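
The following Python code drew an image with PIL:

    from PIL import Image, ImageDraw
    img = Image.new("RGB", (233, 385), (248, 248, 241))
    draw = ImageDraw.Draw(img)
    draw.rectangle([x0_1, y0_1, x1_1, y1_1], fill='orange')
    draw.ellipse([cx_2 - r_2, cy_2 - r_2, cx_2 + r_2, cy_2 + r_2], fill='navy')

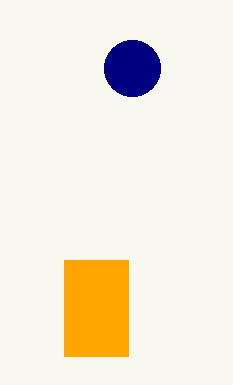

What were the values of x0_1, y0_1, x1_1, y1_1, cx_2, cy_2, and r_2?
x0_1 = 64
y0_1 = 260
x1_1 = 128
y1_1 = 356
cx_2 = 132
cy_2 = 68
r_2 = 28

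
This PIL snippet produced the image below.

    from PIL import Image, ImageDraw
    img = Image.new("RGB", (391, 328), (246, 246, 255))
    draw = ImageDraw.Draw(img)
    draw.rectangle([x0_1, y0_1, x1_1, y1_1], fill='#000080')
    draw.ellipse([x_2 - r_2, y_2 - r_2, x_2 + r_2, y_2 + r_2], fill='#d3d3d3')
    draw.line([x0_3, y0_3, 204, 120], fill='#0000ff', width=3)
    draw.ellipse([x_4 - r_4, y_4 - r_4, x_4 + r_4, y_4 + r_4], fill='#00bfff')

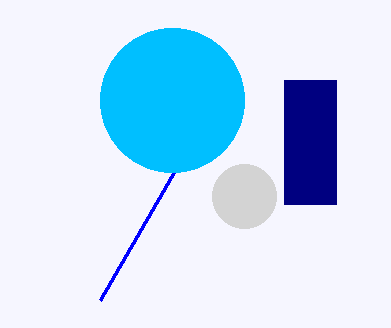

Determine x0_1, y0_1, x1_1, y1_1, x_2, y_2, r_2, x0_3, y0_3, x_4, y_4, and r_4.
x0_1 = 284; y0_1 = 80; x1_1 = 336; y1_1 = 204; x_2 = 244; y_2 = 196; r_2 = 32; x0_3 = 100; y0_3 = 300; x_4 = 172; y_4 = 100; r_4 = 72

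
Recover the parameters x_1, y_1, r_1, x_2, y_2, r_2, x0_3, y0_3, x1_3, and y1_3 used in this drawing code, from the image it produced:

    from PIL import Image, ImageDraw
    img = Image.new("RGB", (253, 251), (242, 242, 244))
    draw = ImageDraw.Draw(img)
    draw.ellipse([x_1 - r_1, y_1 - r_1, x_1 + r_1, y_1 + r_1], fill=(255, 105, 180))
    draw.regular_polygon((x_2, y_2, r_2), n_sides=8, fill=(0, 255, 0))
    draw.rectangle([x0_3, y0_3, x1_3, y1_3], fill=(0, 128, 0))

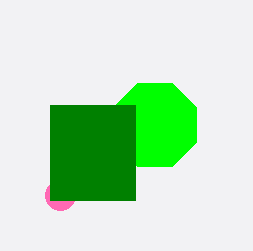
x_1 = 60
y_1 = 195
r_1 = 15
x_2 = 155
y_2 = 125
r_2 = 45
x0_3 = 50
y0_3 = 105
x1_3 = 135
y1_3 = 200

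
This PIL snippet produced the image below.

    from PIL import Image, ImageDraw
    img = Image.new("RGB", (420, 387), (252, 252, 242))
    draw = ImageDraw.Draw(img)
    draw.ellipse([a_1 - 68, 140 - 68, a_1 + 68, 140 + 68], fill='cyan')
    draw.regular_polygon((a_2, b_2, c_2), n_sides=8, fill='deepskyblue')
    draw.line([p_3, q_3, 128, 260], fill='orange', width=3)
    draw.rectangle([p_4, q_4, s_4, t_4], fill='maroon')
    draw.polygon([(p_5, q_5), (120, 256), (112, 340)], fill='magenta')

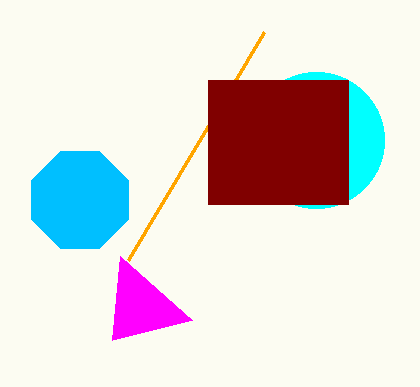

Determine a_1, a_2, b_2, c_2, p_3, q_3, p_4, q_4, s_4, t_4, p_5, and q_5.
a_1 = 316; a_2 = 80; b_2 = 200; c_2 = 52; p_3 = 264; q_3 = 32; p_4 = 208; q_4 = 80; s_4 = 348; t_4 = 204; p_5 = 192; q_5 = 320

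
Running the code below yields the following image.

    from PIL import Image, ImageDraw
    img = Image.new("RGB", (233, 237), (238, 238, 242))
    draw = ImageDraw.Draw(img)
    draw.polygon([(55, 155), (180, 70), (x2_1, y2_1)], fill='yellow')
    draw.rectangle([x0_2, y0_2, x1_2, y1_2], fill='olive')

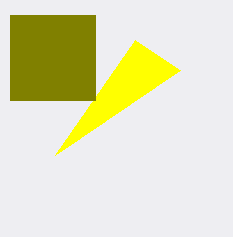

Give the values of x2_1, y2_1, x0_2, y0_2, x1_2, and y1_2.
x2_1 = 135; y2_1 = 40; x0_2 = 10; y0_2 = 15; x1_2 = 95; y1_2 = 100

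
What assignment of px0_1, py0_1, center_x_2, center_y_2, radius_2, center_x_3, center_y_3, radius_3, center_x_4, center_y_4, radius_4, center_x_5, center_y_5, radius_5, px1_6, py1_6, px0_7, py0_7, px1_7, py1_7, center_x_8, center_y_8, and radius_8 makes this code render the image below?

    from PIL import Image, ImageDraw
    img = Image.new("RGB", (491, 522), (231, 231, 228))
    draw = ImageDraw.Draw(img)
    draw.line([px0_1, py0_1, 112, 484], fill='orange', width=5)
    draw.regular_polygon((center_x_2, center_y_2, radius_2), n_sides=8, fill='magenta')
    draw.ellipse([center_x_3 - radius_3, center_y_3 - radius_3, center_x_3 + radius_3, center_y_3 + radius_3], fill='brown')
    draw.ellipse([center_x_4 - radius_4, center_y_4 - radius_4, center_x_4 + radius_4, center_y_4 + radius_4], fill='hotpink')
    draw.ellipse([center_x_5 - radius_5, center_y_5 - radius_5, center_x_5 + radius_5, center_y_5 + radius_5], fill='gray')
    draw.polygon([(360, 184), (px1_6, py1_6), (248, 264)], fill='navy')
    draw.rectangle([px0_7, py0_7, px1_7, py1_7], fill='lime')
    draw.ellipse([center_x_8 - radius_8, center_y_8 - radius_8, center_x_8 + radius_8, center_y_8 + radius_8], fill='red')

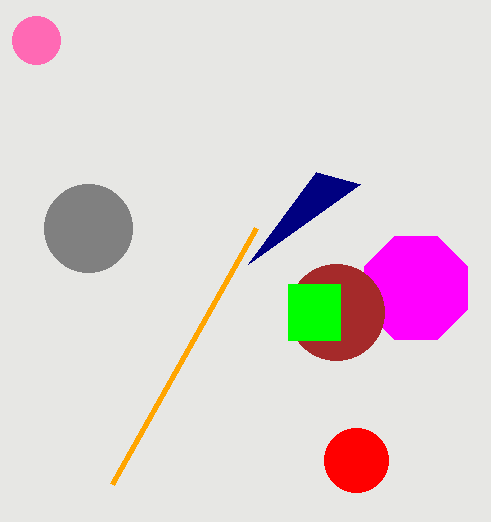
px0_1 = 256; py0_1 = 228; center_x_2 = 416; center_y_2 = 288; radius_2 = 56; center_x_3 = 336; center_y_3 = 312; radius_3 = 48; center_x_4 = 36; center_y_4 = 40; radius_4 = 24; center_x_5 = 88; center_y_5 = 228; radius_5 = 44; px1_6 = 316; py1_6 = 172; px0_7 = 288; py0_7 = 284; px1_7 = 340; py1_7 = 340; center_x_8 = 356; center_y_8 = 460; radius_8 = 32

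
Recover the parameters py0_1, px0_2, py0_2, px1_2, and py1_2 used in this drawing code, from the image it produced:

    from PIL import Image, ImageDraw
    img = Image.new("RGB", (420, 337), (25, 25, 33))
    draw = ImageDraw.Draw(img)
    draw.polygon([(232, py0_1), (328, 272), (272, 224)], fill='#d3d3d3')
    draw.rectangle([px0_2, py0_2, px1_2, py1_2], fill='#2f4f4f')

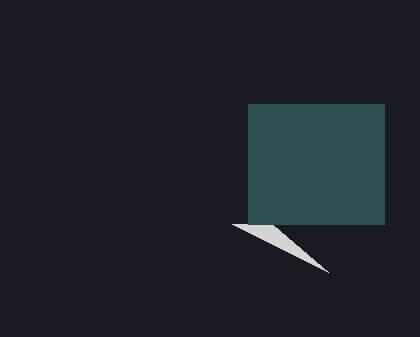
py0_1 = 224; px0_2 = 248; py0_2 = 104; px1_2 = 384; py1_2 = 224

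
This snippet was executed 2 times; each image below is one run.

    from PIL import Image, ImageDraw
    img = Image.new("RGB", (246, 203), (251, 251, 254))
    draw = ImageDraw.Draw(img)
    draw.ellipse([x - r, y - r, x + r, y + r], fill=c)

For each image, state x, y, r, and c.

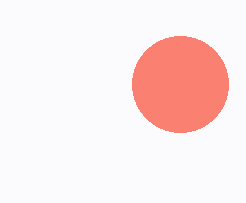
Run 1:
x = 180
y = 84
r = 48
c = 'salmon'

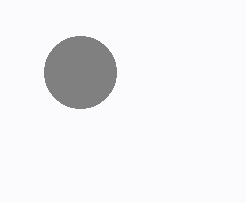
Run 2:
x = 80, y = 72, r = 36, c = 'gray'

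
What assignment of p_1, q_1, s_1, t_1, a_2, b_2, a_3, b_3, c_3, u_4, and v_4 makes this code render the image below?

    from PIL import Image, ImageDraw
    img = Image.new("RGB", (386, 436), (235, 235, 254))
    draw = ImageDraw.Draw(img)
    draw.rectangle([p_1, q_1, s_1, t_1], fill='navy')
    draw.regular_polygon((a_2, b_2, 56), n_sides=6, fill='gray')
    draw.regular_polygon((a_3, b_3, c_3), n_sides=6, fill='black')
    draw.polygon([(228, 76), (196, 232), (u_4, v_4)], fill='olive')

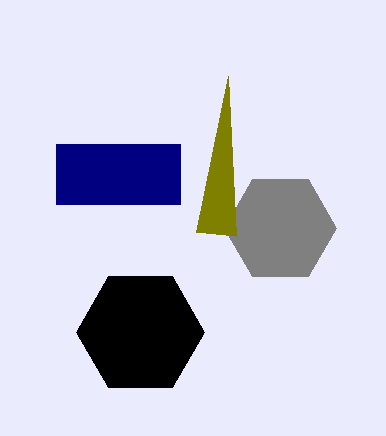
p_1 = 56
q_1 = 144
s_1 = 180
t_1 = 204
a_2 = 280
b_2 = 228
a_3 = 140
b_3 = 332
c_3 = 64
u_4 = 236
v_4 = 236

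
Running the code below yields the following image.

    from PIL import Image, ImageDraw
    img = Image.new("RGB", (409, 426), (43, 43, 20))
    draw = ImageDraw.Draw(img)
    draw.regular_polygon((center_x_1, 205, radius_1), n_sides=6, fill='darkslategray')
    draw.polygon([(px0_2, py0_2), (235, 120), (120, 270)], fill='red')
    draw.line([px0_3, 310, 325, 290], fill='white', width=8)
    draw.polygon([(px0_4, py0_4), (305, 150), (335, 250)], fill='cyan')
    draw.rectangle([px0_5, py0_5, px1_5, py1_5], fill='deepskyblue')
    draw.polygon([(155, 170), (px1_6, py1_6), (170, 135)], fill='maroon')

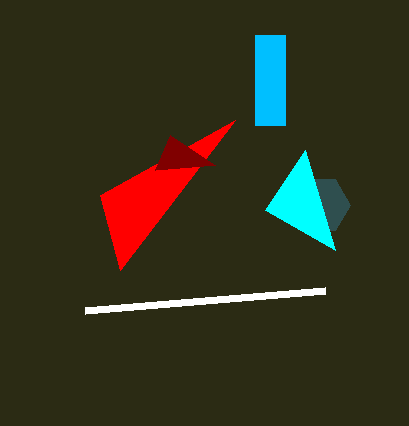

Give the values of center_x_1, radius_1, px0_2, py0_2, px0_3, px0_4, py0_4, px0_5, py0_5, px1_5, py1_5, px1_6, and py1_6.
center_x_1 = 320
radius_1 = 30
px0_2 = 100
py0_2 = 195
px0_3 = 85
px0_4 = 265
py0_4 = 210
px0_5 = 255
py0_5 = 35
px1_5 = 285
py1_5 = 125
px1_6 = 215
py1_6 = 165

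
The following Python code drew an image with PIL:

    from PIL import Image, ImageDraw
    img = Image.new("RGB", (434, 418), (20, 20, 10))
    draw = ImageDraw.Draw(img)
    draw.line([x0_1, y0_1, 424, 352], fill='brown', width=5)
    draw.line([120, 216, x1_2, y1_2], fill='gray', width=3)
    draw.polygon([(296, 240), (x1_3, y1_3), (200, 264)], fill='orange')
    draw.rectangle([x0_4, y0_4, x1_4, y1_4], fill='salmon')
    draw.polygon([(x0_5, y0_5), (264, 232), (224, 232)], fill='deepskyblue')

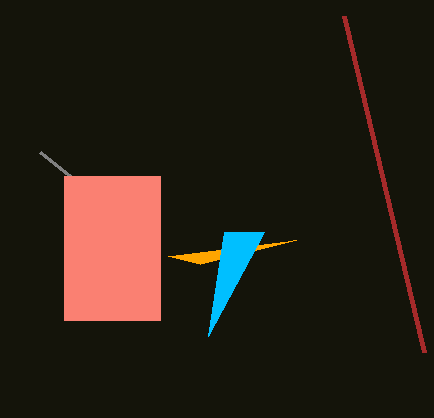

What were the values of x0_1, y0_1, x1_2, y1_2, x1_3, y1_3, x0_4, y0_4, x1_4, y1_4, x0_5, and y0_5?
x0_1 = 344, y0_1 = 16, x1_2 = 40, y1_2 = 152, x1_3 = 168, y1_3 = 256, x0_4 = 64, y0_4 = 176, x1_4 = 160, y1_4 = 320, x0_5 = 208, y0_5 = 336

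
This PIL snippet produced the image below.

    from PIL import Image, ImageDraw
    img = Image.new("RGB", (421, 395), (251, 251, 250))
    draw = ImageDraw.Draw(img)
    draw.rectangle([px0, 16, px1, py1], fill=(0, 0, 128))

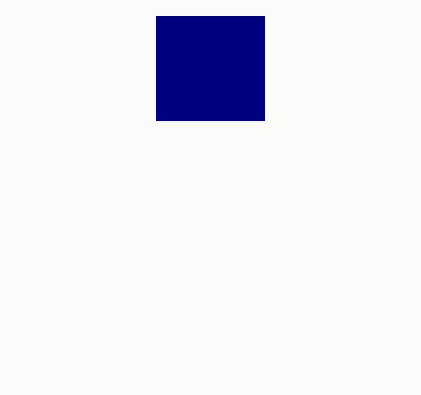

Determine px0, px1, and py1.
px0 = 156
px1 = 264
py1 = 120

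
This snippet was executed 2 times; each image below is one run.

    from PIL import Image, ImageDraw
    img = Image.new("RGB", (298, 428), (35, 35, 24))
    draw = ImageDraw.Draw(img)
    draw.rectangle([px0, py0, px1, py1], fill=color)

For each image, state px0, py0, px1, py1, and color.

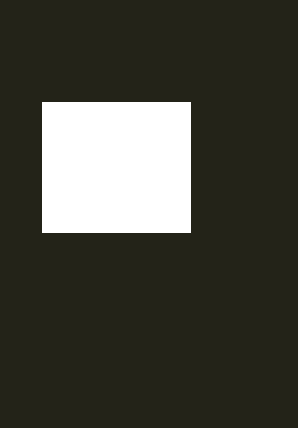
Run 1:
px0 = 42
py0 = 102
px1 = 190
py1 = 232
color = 'white'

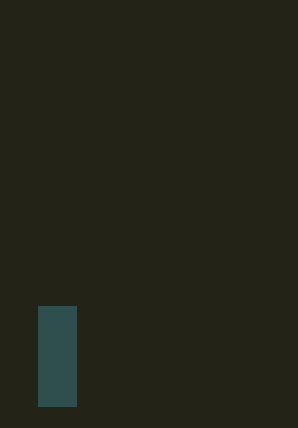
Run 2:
px0 = 38; py0 = 306; px1 = 76; py1 = 406; color = 'darkslategray'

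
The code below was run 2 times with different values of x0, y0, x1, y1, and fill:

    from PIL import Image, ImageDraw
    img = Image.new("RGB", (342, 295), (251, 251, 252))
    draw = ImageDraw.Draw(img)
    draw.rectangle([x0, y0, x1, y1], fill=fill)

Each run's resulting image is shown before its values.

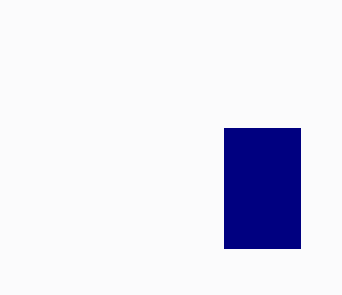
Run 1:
x0 = 224, y0 = 128, x1 = 300, y1 = 248, fill = 'navy'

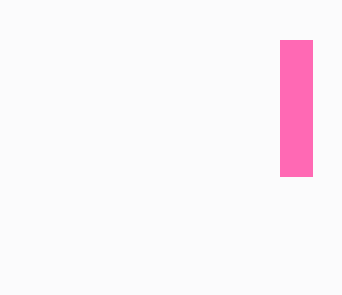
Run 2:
x0 = 280
y0 = 40
x1 = 312
y1 = 176
fill = 'hotpink'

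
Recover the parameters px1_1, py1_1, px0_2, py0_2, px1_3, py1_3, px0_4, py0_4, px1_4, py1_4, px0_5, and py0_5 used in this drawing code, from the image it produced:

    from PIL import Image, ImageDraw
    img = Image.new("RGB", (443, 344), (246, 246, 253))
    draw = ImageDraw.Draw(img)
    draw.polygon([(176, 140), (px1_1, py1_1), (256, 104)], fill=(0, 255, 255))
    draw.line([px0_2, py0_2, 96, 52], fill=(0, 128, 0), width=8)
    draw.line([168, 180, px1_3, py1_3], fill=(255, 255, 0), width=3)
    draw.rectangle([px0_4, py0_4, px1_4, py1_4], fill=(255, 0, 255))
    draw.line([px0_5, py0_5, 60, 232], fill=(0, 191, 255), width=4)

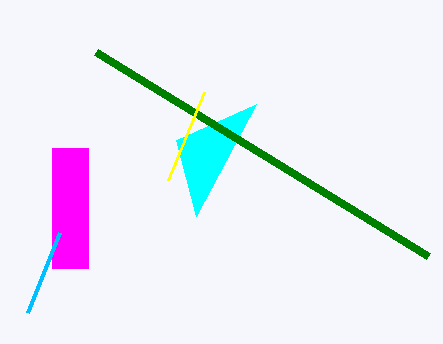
px1_1 = 196, py1_1 = 216, px0_2 = 428, py0_2 = 256, px1_3 = 204, py1_3 = 92, px0_4 = 52, py0_4 = 148, px1_4 = 88, py1_4 = 268, px0_5 = 28, py0_5 = 312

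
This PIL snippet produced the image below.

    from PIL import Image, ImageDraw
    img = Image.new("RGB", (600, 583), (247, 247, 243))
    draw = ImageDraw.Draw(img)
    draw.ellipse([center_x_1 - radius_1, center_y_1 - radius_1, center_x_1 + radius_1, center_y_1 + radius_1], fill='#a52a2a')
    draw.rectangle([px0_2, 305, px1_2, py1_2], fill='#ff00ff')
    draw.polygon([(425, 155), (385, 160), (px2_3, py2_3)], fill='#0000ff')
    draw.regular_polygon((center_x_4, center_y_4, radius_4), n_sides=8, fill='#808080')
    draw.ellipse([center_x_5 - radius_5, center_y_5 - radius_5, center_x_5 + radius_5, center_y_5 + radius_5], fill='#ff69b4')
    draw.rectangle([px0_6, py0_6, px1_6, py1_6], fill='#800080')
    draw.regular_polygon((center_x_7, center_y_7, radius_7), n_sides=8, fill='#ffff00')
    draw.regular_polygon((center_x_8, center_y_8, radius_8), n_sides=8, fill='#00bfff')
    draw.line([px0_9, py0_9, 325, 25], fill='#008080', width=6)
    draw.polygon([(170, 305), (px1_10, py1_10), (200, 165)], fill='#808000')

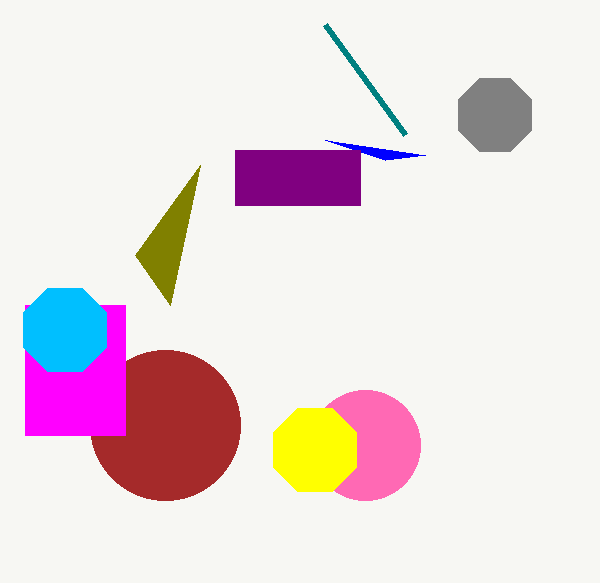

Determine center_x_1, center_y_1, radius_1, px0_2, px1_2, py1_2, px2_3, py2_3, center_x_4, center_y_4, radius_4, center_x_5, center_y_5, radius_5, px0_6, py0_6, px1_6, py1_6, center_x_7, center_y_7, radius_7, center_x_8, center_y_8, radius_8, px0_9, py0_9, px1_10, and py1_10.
center_x_1 = 165; center_y_1 = 425; radius_1 = 75; px0_2 = 25; px1_2 = 125; py1_2 = 435; px2_3 = 325; py2_3 = 140; center_x_4 = 495; center_y_4 = 115; radius_4 = 40; center_x_5 = 365; center_y_5 = 445; radius_5 = 55; px0_6 = 235; py0_6 = 150; px1_6 = 360; py1_6 = 205; center_x_7 = 315; center_y_7 = 450; radius_7 = 45; center_x_8 = 65; center_y_8 = 330; radius_8 = 45; px0_9 = 405; py0_9 = 135; px1_10 = 135; py1_10 = 255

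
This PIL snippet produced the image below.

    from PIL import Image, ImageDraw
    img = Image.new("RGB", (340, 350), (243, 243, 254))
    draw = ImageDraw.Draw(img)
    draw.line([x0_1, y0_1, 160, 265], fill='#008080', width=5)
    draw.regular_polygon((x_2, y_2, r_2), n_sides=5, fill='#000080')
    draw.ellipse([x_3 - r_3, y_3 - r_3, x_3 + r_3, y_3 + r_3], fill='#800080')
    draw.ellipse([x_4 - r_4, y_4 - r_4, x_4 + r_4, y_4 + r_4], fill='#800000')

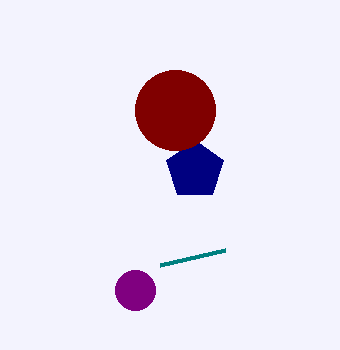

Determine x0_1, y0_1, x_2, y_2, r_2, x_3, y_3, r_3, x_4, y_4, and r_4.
x0_1 = 225
y0_1 = 250
x_2 = 195
y_2 = 170
r_2 = 30
x_3 = 135
y_3 = 290
r_3 = 20
x_4 = 175
y_4 = 110
r_4 = 40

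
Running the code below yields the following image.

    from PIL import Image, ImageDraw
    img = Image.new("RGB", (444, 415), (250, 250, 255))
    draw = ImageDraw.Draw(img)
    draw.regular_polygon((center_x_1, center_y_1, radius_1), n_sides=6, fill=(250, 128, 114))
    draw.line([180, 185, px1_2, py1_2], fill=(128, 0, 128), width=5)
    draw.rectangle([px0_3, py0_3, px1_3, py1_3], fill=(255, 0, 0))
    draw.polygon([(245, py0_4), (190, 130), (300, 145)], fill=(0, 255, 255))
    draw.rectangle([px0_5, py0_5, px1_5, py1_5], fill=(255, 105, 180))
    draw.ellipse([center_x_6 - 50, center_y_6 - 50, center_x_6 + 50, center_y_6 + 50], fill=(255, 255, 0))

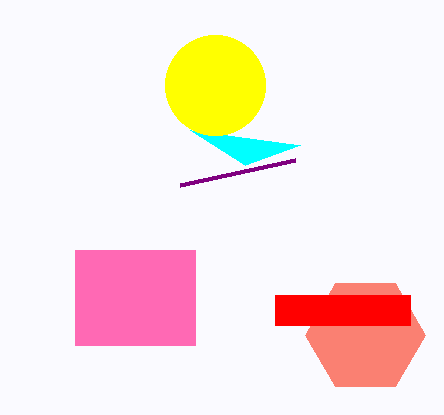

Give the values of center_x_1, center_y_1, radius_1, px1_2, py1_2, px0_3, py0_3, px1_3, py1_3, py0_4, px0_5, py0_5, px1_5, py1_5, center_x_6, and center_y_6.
center_x_1 = 365
center_y_1 = 335
radius_1 = 60
px1_2 = 295
py1_2 = 160
px0_3 = 275
py0_3 = 295
px1_3 = 410
py1_3 = 325
py0_4 = 165
px0_5 = 75
py0_5 = 250
px1_5 = 195
py1_5 = 345
center_x_6 = 215
center_y_6 = 85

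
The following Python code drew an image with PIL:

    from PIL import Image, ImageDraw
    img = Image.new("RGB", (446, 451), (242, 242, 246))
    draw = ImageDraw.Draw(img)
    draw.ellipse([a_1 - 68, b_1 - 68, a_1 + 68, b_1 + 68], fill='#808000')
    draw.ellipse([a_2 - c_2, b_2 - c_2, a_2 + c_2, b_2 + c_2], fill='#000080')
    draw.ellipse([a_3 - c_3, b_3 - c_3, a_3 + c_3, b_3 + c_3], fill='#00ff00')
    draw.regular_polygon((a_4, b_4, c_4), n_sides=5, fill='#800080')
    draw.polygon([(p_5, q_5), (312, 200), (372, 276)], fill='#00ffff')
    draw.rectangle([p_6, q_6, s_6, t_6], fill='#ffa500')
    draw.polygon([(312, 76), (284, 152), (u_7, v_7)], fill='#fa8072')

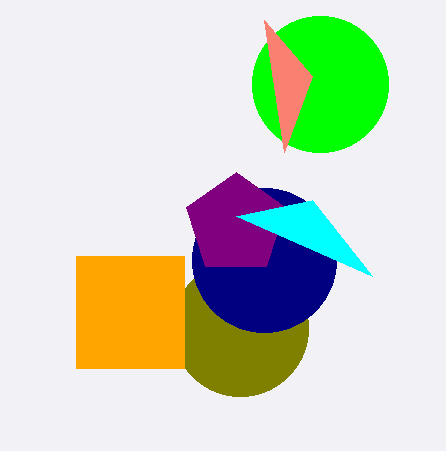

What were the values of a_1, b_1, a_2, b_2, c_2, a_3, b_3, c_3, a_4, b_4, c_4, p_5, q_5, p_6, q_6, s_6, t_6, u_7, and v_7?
a_1 = 240; b_1 = 328; a_2 = 264; b_2 = 260; c_2 = 72; a_3 = 320; b_3 = 84; c_3 = 68; a_4 = 236; b_4 = 224; c_4 = 52; p_5 = 236; q_5 = 216; p_6 = 76; q_6 = 256; s_6 = 184; t_6 = 368; u_7 = 264; v_7 = 20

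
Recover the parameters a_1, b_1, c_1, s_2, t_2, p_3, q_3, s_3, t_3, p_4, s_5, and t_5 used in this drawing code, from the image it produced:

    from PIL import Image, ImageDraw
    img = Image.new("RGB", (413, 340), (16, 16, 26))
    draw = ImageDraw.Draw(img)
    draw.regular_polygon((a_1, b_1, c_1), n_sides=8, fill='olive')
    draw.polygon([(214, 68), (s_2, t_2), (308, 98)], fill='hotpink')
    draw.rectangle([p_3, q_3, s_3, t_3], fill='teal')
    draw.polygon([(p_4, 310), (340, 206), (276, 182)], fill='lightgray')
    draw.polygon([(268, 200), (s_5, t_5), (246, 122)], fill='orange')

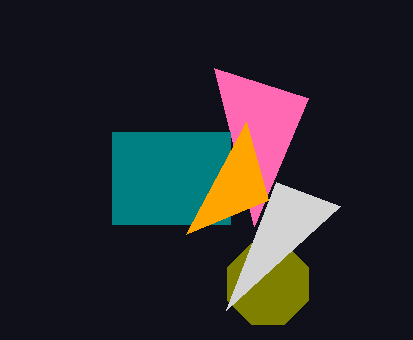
a_1 = 268, b_1 = 284, c_1 = 44, s_2 = 254, t_2 = 226, p_3 = 112, q_3 = 132, s_3 = 230, t_3 = 224, p_4 = 226, s_5 = 186, t_5 = 234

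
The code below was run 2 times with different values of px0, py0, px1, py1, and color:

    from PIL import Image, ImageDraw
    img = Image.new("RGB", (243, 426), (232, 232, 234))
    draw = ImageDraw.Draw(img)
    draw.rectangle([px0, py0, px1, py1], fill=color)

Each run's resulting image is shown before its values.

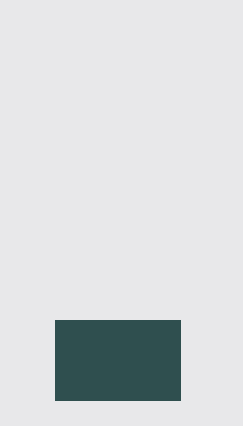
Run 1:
px0 = 55; py0 = 320; px1 = 180; py1 = 400; color = 'darkslategray'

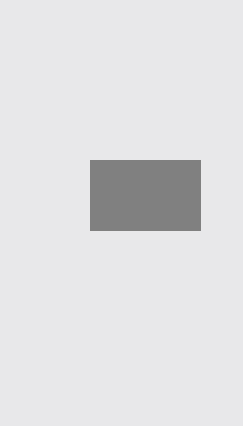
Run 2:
px0 = 90, py0 = 160, px1 = 200, py1 = 230, color = 'gray'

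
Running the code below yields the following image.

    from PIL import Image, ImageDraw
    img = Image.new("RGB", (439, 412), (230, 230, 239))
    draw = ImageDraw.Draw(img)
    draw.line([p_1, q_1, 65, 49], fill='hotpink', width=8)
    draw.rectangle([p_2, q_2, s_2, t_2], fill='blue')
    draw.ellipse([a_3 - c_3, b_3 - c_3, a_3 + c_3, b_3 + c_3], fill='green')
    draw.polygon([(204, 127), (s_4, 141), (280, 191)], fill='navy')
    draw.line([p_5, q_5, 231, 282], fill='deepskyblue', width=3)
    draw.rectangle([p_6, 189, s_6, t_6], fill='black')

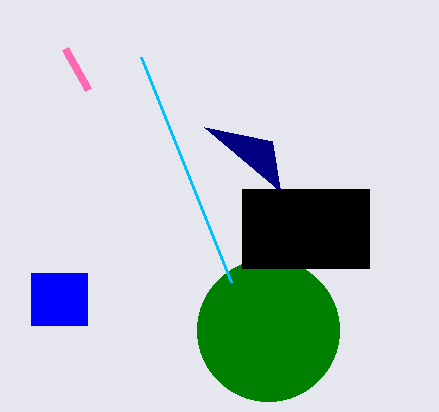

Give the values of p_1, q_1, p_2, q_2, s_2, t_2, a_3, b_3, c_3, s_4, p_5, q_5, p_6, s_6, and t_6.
p_1 = 88, q_1 = 90, p_2 = 31, q_2 = 273, s_2 = 87, t_2 = 325, a_3 = 268, b_3 = 330, c_3 = 71, s_4 = 272, p_5 = 141, q_5 = 57, p_6 = 242, s_6 = 369, t_6 = 268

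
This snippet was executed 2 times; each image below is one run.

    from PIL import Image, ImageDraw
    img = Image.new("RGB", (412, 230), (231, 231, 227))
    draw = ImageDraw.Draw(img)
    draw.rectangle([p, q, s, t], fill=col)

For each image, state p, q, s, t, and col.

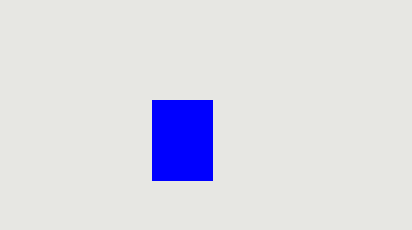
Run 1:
p = 152, q = 100, s = 212, t = 180, col = 'blue'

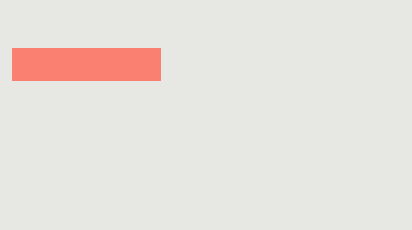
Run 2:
p = 12, q = 48, s = 160, t = 80, col = 'salmon'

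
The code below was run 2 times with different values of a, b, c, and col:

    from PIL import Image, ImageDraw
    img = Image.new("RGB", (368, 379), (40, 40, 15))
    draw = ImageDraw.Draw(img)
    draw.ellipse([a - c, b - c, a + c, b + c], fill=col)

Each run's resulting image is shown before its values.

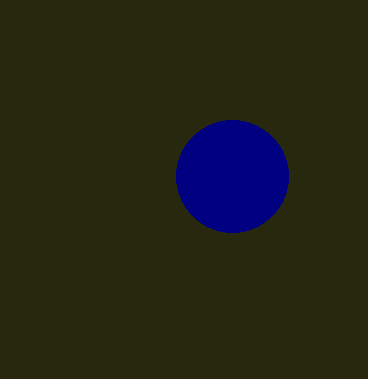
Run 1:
a = 232
b = 176
c = 56
col = 'navy'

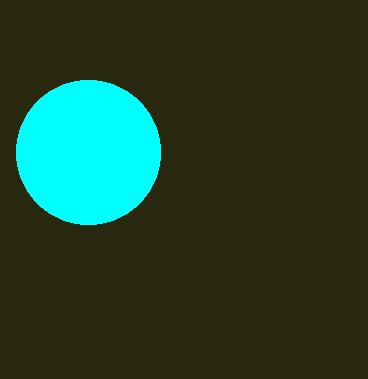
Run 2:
a = 88
b = 152
c = 72
col = 'cyan'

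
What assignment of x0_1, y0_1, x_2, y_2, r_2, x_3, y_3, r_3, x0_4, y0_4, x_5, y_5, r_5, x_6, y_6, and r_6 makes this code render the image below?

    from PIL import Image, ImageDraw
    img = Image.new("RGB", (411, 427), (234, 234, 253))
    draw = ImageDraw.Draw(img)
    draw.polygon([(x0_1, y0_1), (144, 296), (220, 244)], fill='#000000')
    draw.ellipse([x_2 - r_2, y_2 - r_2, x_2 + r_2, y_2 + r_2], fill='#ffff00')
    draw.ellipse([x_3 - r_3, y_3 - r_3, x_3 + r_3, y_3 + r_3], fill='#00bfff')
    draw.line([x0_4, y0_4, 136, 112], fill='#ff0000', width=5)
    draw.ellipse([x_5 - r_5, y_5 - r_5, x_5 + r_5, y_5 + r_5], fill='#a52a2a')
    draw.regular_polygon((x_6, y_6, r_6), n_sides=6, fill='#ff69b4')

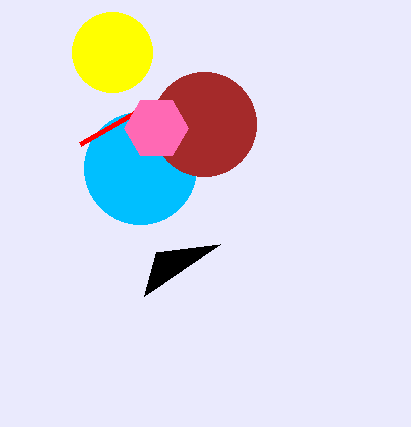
x0_1 = 156, y0_1 = 252, x_2 = 112, y_2 = 52, r_2 = 40, x_3 = 140, y_3 = 168, r_3 = 56, x0_4 = 80, y0_4 = 144, x_5 = 204, y_5 = 124, r_5 = 52, x_6 = 156, y_6 = 128, r_6 = 32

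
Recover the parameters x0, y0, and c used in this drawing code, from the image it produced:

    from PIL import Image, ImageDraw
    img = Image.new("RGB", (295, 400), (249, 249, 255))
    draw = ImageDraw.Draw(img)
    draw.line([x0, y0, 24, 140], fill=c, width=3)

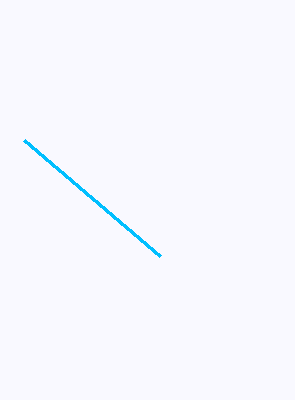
x0 = 160, y0 = 256, c = 'deepskyblue'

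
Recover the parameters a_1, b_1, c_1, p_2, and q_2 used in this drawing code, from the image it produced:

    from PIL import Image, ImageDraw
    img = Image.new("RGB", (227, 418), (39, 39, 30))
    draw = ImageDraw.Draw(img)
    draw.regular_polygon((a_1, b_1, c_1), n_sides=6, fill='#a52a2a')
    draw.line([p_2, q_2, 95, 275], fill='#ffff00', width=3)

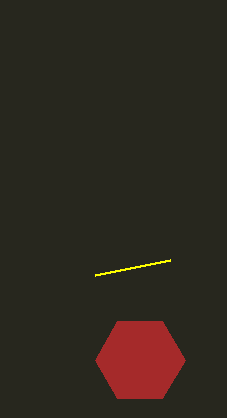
a_1 = 140; b_1 = 360; c_1 = 45; p_2 = 170; q_2 = 260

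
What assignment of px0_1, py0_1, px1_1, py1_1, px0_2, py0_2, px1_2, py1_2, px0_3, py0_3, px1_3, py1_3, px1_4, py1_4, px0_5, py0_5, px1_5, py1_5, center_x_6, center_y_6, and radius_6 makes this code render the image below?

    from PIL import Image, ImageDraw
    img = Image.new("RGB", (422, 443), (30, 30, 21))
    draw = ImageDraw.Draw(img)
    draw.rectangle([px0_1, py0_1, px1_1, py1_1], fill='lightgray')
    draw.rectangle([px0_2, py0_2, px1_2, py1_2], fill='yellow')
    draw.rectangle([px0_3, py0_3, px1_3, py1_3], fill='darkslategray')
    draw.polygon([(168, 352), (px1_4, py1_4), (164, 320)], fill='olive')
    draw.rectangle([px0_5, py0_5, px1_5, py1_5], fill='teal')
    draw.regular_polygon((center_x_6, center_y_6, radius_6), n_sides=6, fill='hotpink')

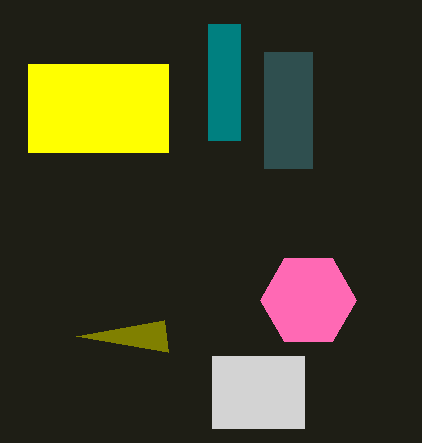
px0_1 = 212, py0_1 = 356, px1_1 = 304, py1_1 = 428, px0_2 = 28, py0_2 = 64, px1_2 = 168, py1_2 = 152, px0_3 = 264, py0_3 = 52, px1_3 = 312, py1_3 = 168, px1_4 = 76, py1_4 = 336, px0_5 = 208, py0_5 = 24, px1_5 = 240, py1_5 = 140, center_x_6 = 308, center_y_6 = 300, radius_6 = 48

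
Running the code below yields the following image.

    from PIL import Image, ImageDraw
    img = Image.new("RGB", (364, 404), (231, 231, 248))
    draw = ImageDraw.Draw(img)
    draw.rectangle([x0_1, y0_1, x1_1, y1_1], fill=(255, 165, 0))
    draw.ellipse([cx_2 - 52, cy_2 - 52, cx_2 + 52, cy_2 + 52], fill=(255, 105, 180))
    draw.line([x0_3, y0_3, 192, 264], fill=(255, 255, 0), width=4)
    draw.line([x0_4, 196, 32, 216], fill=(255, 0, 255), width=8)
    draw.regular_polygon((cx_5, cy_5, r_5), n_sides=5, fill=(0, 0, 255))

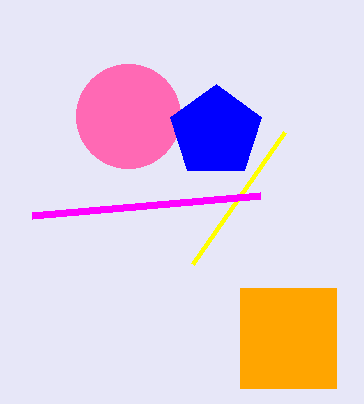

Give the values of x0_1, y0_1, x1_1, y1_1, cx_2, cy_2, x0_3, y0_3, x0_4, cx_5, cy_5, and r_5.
x0_1 = 240; y0_1 = 288; x1_1 = 336; y1_1 = 388; cx_2 = 128; cy_2 = 116; x0_3 = 284; y0_3 = 132; x0_4 = 260; cx_5 = 216; cy_5 = 132; r_5 = 48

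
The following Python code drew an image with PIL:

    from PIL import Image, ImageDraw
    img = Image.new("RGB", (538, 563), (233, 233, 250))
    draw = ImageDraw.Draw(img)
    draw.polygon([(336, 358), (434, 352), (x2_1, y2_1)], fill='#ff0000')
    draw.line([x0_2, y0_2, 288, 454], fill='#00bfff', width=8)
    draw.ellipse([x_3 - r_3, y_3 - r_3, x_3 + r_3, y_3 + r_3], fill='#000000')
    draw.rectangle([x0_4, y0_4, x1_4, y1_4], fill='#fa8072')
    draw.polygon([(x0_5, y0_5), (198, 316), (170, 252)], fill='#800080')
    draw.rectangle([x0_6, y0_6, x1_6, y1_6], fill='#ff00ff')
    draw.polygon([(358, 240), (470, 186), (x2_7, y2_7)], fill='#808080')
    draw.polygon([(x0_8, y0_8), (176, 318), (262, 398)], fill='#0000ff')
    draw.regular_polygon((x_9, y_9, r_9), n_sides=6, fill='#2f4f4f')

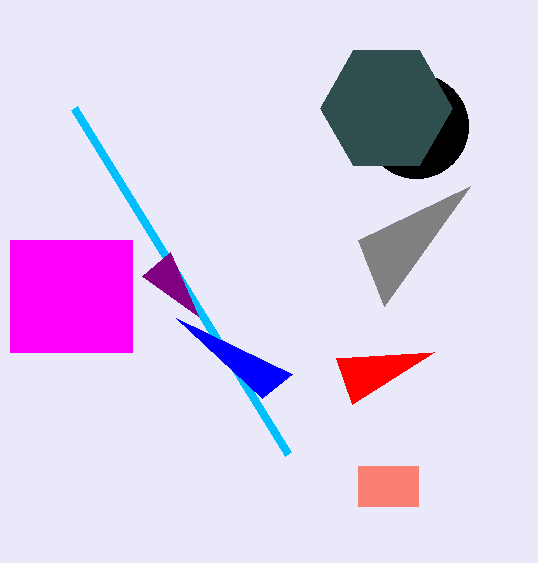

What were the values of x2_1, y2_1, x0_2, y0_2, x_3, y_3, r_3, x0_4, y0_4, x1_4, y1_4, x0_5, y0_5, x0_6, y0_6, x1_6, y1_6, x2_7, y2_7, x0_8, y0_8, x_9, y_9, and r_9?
x2_1 = 352; y2_1 = 404; x0_2 = 74; y0_2 = 108; x_3 = 416; y_3 = 126; r_3 = 52; x0_4 = 358; y0_4 = 466; x1_4 = 418; y1_4 = 506; x0_5 = 142; y0_5 = 276; x0_6 = 10; y0_6 = 240; x1_6 = 132; y1_6 = 352; x2_7 = 384; y2_7 = 306; x0_8 = 292; y0_8 = 374; x_9 = 386; y_9 = 108; r_9 = 66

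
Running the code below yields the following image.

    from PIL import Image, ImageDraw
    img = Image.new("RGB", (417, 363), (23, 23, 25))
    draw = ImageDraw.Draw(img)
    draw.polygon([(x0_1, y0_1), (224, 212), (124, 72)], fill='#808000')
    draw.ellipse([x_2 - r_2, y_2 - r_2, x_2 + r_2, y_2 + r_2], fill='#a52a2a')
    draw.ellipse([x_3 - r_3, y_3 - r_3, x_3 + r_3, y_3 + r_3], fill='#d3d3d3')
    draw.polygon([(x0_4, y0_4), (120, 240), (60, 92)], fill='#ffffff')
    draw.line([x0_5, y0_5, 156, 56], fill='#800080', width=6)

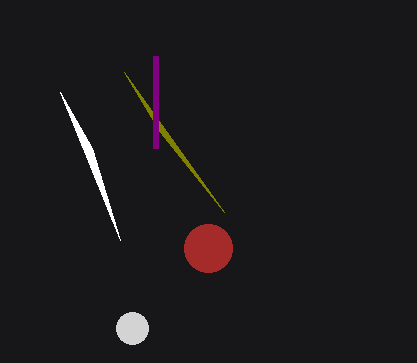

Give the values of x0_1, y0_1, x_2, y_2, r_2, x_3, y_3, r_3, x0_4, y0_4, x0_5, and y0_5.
x0_1 = 160
y0_1 = 132
x_2 = 208
y_2 = 248
r_2 = 24
x_3 = 132
y_3 = 328
r_3 = 16
x0_4 = 92
y0_4 = 148
x0_5 = 156
y0_5 = 148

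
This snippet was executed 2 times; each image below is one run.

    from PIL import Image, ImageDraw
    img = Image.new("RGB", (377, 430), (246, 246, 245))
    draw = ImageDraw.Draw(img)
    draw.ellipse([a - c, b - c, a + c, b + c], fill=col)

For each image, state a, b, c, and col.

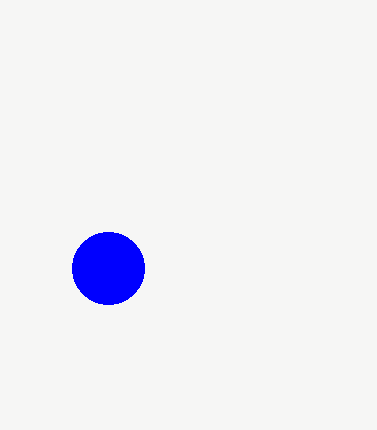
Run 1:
a = 108; b = 268; c = 36; col = 'blue'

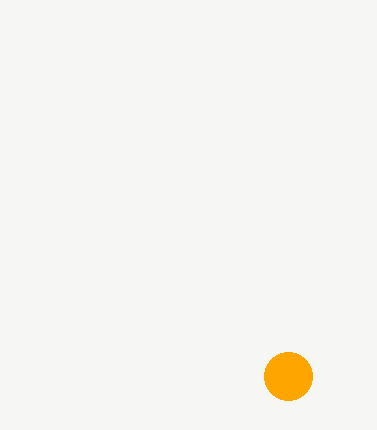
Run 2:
a = 288; b = 376; c = 24; col = 'orange'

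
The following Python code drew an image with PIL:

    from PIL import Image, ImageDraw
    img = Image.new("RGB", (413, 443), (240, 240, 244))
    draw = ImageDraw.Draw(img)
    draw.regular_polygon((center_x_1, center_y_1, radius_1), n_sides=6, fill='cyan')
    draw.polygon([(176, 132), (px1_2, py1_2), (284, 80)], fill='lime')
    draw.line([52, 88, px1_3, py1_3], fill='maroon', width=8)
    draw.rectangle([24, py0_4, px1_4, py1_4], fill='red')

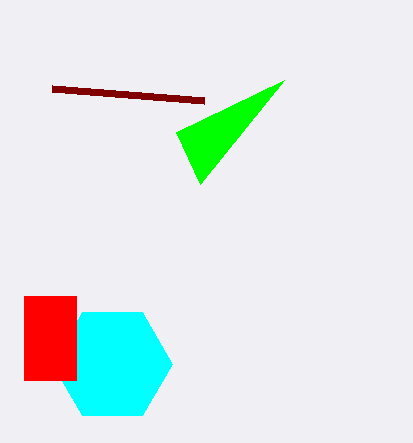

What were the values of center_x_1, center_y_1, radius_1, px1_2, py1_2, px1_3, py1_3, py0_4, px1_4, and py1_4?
center_x_1 = 112, center_y_1 = 364, radius_1 = 60, px1_2 = 200, py1_2 = 184, px1_3 = 204, py1_3 = 100, py0_4 = 296, px1_4 = 76, py1_4 = 380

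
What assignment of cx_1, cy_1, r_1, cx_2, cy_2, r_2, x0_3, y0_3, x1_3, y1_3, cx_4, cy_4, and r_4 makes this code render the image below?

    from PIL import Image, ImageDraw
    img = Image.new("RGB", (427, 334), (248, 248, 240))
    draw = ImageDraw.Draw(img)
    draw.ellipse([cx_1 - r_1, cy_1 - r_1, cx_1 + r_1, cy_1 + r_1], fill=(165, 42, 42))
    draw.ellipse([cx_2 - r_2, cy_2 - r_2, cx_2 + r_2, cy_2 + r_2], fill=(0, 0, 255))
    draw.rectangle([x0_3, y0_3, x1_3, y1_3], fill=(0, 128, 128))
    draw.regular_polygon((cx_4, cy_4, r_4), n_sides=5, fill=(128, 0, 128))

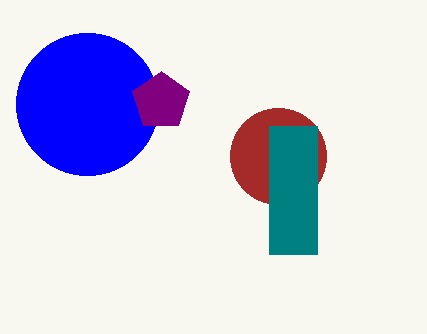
cx_1 = 278, cy_1 = 156, r_1 = 48, cx_2 = 87, cy_2 = 104, r_2 = 71, x0_3 = 269, y0_3 = 126, x1_3 = 317, y1_3 = 254, cx_4 = 161, cy_4 = 101, r_4 = 30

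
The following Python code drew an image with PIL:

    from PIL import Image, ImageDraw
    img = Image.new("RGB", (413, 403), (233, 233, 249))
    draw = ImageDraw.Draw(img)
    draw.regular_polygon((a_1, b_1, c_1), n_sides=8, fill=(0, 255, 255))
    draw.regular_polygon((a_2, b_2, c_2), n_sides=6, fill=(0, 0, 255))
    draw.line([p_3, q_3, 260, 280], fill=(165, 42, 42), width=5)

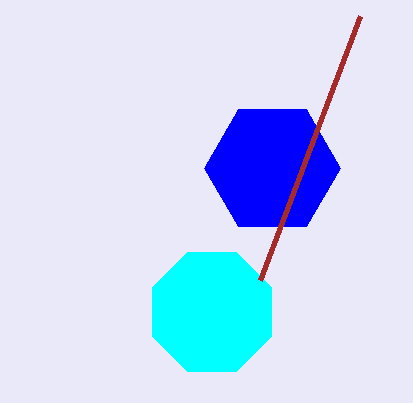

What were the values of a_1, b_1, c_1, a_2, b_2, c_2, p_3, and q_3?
a_1 = 212; b_1 = 312; c_1 = 64; a_2 = 272; b_2 = 168; c_2 = 68; p_3 = 360; q_3 = 16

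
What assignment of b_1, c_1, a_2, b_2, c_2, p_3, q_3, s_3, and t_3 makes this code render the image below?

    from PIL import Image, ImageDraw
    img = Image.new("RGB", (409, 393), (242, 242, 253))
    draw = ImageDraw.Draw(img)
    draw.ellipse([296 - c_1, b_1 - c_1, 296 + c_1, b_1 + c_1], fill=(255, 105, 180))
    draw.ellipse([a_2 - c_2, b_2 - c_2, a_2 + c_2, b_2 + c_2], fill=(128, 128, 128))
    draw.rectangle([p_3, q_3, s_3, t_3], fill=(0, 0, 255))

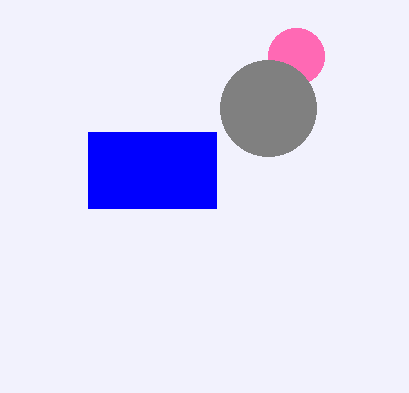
b_1 = 56, c_1 = 28, a_2 = 268, b_2 = 108, c_2 = 48, p_3 = 88, q_3 = 132, s_3 = 216, t_3 = 208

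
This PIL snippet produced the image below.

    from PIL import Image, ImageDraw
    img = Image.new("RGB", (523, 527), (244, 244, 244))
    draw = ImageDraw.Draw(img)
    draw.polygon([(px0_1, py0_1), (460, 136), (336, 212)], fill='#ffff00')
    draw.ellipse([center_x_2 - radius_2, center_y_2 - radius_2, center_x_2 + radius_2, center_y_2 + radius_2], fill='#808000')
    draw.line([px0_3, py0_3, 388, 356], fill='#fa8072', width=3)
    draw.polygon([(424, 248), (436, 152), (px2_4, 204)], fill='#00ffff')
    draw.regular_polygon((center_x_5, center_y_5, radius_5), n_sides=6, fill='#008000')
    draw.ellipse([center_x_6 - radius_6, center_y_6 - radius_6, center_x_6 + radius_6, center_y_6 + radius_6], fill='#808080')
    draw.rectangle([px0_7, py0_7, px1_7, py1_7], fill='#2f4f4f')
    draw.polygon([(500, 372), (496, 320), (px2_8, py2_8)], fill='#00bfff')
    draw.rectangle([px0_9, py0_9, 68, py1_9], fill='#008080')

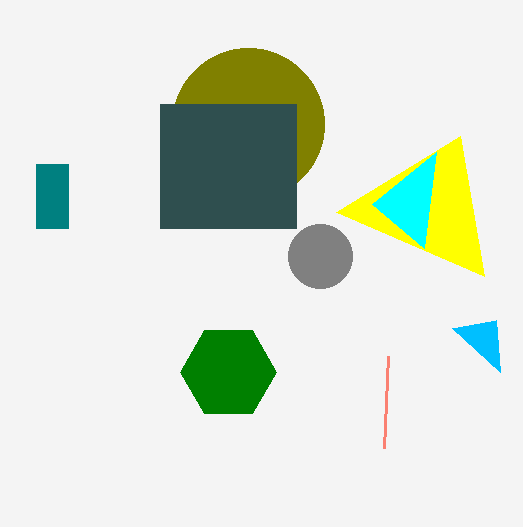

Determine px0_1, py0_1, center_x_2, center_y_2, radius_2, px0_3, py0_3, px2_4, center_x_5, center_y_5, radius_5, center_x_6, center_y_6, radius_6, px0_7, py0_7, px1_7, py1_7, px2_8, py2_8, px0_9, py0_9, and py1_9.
px0_1 = 484, py0_1 = 276, center_x_2 = 248, center_y_2 = 124, radius_2 = 76, px0_3 = 384, py0_3 = 448, px2_4 = 372, center_x_5 = 228, center_y_5 = 372, radius_5 = 48, center_x_6 = 320, center_y_6 = 256, radius_6 = 32, px0_7 = 160, py0_7 = 104, px1_7 = 296, py1_7 = 228, px2_8 = 452, py2_8 = 328, px0_9 = 36, py0_9 = 164, py1_9 = 228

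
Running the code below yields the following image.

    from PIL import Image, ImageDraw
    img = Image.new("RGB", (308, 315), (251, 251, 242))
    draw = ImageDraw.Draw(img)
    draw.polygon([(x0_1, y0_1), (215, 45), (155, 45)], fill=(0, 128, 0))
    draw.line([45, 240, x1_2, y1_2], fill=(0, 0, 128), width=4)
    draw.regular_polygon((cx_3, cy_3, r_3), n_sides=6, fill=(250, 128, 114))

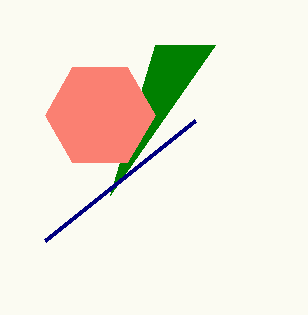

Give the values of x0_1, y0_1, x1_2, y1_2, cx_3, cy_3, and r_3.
x0_1 = 110, y0_1 = 195, x1_2 = 195, y1_2 = 120, cx_3 = 100, cy_3 = 115, r_3 = 55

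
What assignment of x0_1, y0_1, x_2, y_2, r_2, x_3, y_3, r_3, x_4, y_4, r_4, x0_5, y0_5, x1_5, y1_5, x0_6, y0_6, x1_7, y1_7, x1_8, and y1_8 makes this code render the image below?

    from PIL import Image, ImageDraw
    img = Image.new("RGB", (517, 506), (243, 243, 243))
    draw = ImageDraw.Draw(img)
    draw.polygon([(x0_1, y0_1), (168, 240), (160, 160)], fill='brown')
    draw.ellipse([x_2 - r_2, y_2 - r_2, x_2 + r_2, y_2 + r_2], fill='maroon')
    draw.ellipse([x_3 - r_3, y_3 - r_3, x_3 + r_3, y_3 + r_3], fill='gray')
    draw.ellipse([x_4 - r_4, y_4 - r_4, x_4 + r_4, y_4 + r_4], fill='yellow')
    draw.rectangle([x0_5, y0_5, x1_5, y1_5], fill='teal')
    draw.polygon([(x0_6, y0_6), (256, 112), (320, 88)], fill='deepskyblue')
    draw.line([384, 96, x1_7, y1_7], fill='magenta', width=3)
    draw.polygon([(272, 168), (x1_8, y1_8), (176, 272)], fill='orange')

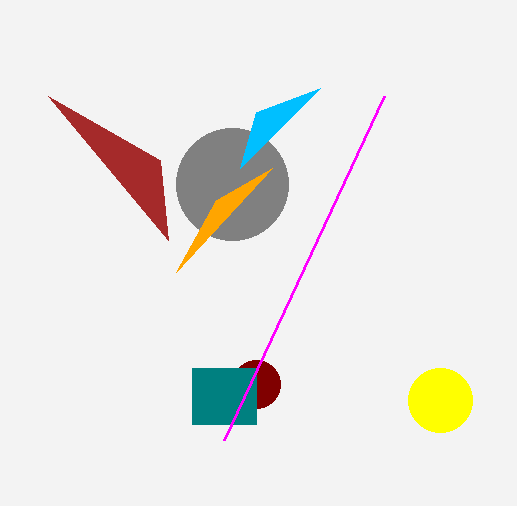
x0_1 = 48; y0_1 = 96; x_2 = 256; y_2 = 384; r_2 = 24; x_3 = 232; y_3 = 184; r_3 = 56; x_4 = 440; y_4 = 400; r_4 = 32; x0_5 = 192; y0_5 = 368; x1_5 = 256; y1_5 = 424; x0_6 = 240; y0_6 = 168; x1_7 = 224; y1_7 = 440; x1_8 = 216; y1_8 = 200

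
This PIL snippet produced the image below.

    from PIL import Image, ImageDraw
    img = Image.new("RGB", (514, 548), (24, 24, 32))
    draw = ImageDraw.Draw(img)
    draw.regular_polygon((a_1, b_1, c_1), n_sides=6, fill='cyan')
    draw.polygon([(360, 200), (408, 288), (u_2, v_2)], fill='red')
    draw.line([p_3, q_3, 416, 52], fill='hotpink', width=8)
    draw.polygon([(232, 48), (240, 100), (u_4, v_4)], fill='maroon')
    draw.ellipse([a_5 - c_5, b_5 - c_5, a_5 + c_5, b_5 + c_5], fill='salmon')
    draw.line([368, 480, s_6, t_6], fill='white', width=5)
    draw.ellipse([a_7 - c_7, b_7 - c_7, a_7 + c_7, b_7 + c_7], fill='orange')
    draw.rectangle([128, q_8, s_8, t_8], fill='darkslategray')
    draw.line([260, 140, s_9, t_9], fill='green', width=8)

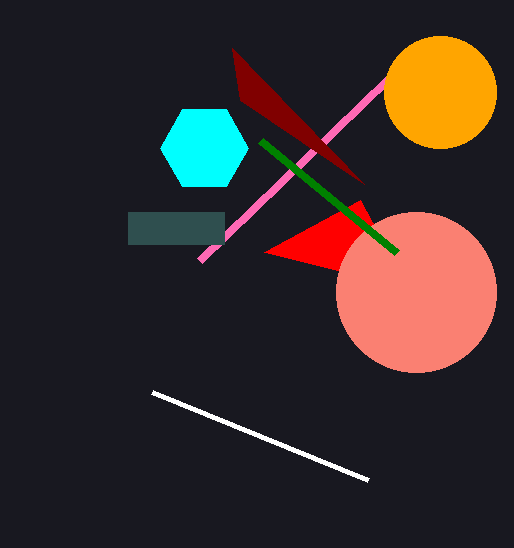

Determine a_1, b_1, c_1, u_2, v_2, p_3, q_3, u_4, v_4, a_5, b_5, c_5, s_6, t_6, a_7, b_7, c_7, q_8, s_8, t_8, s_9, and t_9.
a_1 = 204, b_1 = 148, c_1 = 44, u_2 = 264, v_2 = 252, p_3 = 200, q_3 = 260, u_4 = 364, v_4 = 184, a_5 = 416, b_5 = 292, c_5 = 80, s_6 = 152, t_6 = 392, a_7 = 440, b_7 = 92, c_7 = 56, q_8 = 212, s_8 = 224, t_8 = 244, s_9 = 396, t_9 = 252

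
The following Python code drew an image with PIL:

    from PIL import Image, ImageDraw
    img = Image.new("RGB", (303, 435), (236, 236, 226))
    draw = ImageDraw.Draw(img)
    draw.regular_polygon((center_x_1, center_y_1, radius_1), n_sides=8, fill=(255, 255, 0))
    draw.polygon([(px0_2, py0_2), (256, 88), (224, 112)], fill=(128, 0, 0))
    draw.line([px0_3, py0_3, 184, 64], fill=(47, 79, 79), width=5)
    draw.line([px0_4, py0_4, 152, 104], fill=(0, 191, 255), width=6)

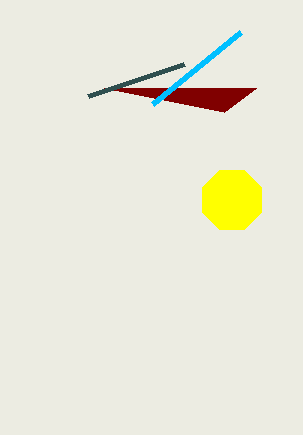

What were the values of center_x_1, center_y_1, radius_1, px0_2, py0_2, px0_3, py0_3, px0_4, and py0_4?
center_x_1 = 232, center_y_1 = 200, radius_1 = 32, px0_2 = 104, py0_2 = 88, px0_3 = 88, py0_3 = 96, px0_4 = 240, py0_4 = 32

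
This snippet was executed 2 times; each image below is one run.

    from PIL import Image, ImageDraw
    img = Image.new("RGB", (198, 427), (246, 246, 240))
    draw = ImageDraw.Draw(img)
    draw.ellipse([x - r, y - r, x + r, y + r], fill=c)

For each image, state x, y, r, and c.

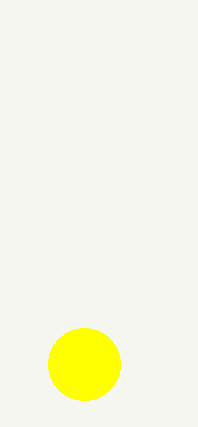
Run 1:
x = 84; y = 364; r = 36; c = 'yellow'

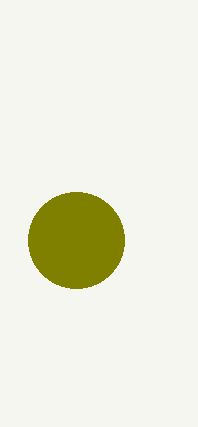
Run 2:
x = 76; y = 240; r = 48; c = 'olive'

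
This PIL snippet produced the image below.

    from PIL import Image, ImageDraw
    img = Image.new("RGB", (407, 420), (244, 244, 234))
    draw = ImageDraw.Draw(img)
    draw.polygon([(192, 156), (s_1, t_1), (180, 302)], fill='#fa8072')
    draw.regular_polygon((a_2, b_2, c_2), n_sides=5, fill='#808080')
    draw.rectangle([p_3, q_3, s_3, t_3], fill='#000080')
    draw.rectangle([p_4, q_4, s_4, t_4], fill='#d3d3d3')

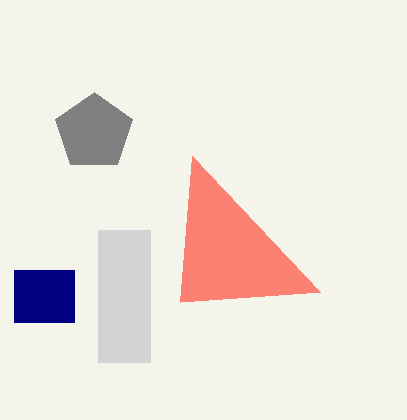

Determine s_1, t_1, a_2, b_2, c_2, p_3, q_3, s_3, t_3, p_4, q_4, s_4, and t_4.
s_1 = 320
t_1 = 292
a_2 = 94
b_2 = 132
c_2 = 40
p_3 = 14
q_3 = 270
s_3 = 74
t_3 = 322
p_4 = 98
q_4 = 230
s_4 = 150
t_4 = 362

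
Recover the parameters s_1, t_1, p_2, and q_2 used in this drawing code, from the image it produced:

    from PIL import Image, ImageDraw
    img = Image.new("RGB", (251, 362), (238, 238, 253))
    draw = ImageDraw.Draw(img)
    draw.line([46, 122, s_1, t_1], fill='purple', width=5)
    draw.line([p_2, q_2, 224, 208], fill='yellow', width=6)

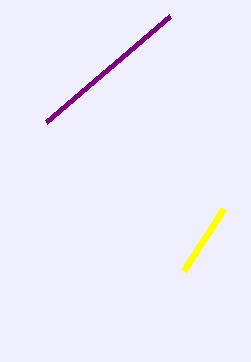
s_1 = 170
t_1 = 16
p_2 = 184
q_2 = 270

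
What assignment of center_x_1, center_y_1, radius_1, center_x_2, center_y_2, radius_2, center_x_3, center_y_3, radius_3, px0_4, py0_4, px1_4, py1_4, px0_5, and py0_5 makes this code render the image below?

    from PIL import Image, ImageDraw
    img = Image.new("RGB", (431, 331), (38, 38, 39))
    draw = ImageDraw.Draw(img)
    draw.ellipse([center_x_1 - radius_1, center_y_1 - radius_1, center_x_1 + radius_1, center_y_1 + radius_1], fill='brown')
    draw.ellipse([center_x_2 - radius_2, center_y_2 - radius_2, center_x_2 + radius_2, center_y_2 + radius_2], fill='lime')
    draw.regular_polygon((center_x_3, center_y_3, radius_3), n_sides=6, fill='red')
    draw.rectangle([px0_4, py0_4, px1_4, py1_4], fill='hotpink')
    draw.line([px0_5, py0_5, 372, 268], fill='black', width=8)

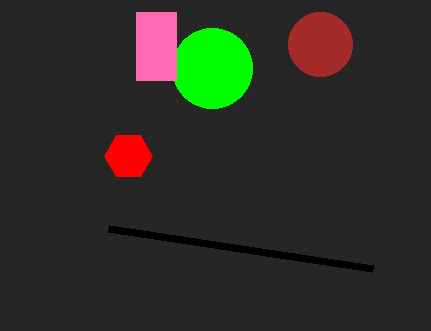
center_x_1 = 320; center_y_1 = 44; radius_1 = 32; center_x_2 = 212; center_y_2 = 68; radius_2 = 40; center_x_3 = 128; center_y_3 = 156; radius_3 = 24; px0_4 = 136; py0_4 = 12; px1_4 = 176; py1_4 = 80; px0_5 = 108; py0_5 = 228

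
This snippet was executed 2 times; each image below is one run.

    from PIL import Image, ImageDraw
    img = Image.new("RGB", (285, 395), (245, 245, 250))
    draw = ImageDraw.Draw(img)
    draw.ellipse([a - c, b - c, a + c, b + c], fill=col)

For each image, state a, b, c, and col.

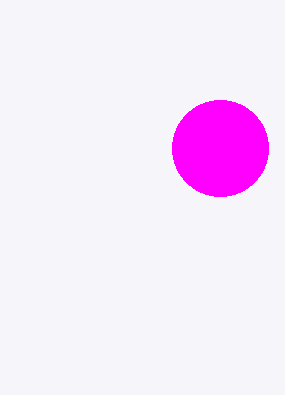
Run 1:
a = 220; b = 148; c = 48; col = 'magenta'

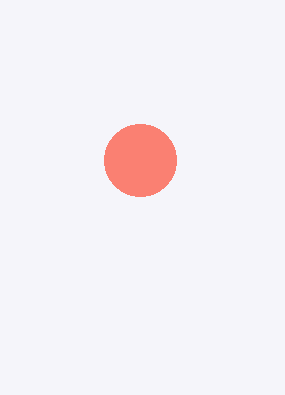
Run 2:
a = 140
b = 160
c = 36
col = 'salmon'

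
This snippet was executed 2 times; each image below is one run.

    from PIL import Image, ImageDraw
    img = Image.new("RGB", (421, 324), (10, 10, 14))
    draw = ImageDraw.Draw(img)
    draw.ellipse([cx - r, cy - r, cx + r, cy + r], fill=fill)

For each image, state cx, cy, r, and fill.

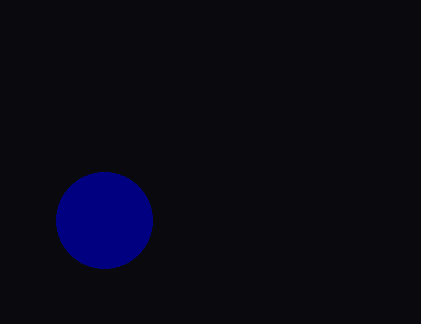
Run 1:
cx = 104; cy = 220; r = 48; fill = 'navy'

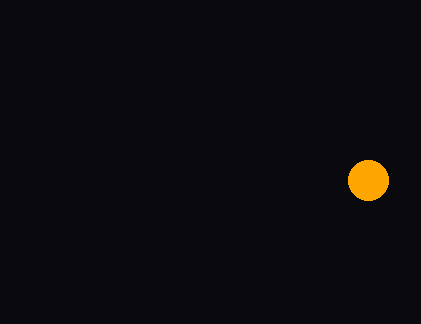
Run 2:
cx = 368; cy = 180; r = 20; fill = 'orange'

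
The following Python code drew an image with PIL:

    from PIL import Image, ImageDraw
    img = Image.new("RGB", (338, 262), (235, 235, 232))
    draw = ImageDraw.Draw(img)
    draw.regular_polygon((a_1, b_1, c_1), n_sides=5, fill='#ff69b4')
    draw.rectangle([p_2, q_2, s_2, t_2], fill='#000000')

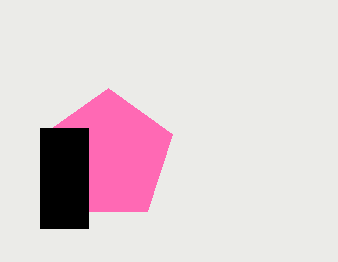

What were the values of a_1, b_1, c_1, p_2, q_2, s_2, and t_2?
a_1 = 108, b_1 = 156, c_1 = 68, p_2 = 40, q_2 = 128, s_2 = 88, t_2 = 228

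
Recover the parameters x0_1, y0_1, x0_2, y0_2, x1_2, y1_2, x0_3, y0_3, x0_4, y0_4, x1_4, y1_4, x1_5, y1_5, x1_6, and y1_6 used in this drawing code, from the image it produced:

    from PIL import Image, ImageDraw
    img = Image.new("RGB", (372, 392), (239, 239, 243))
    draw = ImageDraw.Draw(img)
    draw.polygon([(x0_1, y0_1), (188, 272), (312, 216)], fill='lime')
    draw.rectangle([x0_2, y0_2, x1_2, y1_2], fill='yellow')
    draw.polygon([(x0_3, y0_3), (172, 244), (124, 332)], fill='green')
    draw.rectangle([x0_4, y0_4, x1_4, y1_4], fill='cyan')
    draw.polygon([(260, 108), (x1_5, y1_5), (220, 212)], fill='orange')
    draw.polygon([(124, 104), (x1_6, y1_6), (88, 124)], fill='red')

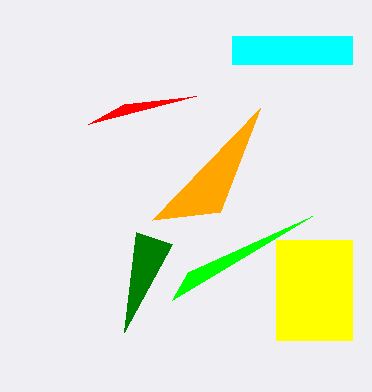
x0_1 = 172; y0_1 = 300; x0_2 = 276; y0_2 = 240; x1_2 = 352; y1_2 = 340; x0_3 = 136; y0_3 = 232; x0_4 = 232; y0_4 = 36; x1_4 = 352; y1_4 = 64; x1_5 = 152; y1_5 = 220; x1_6 = 196; y1_6 = 96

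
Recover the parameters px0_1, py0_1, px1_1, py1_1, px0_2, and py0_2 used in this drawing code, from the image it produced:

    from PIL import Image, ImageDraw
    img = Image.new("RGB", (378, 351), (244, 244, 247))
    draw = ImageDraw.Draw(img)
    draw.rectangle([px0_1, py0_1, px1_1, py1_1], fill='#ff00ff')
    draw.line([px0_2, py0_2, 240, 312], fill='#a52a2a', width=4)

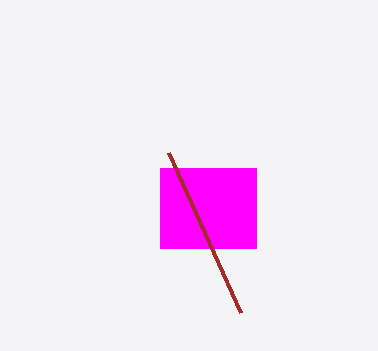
px0_1 = 160; py0_1 = 168; px1_1 = 256; py1_1 = 248; px0_2 = 168; py0_2 = 152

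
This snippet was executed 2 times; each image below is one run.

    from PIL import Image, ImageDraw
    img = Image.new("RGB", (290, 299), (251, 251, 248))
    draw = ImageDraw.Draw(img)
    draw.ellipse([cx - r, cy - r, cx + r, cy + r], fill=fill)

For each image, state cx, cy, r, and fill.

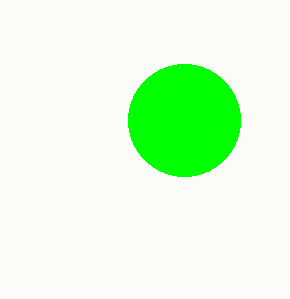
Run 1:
cx = 184, cy = 120, r = 56, fill = 'lime'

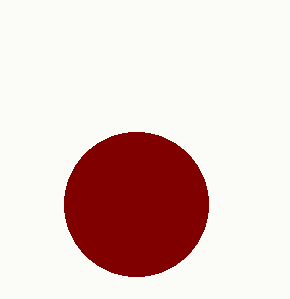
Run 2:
cx = 136; cy = 204; r = 72; fill = 'maroon'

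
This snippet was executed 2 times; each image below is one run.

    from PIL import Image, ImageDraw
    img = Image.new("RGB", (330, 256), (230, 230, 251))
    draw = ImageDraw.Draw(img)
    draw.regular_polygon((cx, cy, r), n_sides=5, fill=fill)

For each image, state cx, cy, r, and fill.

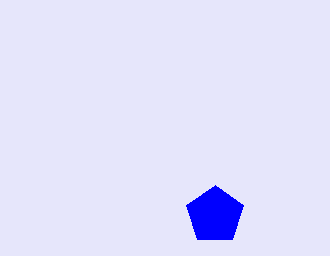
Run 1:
cx = 215
cy = 215
r = 30
fill = 'blue'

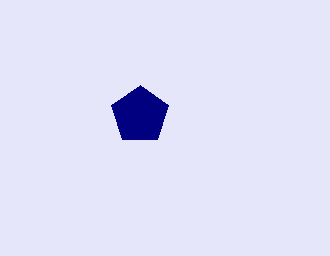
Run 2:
cx = 140
cy = 115
r = 30
fill = 'navy'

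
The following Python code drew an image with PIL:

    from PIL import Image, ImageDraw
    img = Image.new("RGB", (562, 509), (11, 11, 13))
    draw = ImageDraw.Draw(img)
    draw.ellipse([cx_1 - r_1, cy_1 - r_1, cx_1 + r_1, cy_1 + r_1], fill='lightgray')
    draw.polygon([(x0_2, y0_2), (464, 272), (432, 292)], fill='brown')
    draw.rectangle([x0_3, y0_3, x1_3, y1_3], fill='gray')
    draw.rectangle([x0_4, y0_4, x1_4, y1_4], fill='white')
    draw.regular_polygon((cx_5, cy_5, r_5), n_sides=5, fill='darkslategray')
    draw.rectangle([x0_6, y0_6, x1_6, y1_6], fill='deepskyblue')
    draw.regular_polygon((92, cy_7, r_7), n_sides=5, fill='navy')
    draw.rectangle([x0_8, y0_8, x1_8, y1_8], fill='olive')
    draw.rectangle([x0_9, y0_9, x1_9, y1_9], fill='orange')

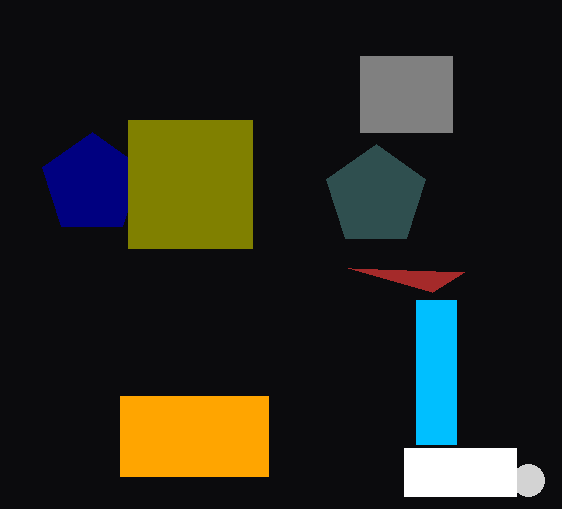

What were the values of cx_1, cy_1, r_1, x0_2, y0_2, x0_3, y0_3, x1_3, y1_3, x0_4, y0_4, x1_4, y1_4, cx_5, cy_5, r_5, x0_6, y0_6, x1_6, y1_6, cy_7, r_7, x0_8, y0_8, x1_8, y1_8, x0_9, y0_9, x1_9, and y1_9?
cx_1 = 528
cy_1 = 480
r_1 = 16
x0_2 = 348
y0_2 = 268
x0_3 = 360
y0_3 = 56
x1_3 = 452
y1_3 = 132
x0_4 = 404
y0_4 = 448
x1_4 = 516
y1_4 = 496
cx_5 = 376
cy_5 = 196
r_5 = 52
x0_6 = 416
y0_6 = 300
x1_6 = 456
y1_6 = 444
cy_7 = 184
r_7 = 52
x0_8 = 128
y0_8 = 120
x1_8 = 252
y1_8 = 248
x0_9 = 120
y0_9 = 396
x1_9 = 268
y1_9 = 476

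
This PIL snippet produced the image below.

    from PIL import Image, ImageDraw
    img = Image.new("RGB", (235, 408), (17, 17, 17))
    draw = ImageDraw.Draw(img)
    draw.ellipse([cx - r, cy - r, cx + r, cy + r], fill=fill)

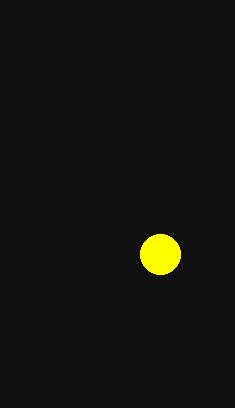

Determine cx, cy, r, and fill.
cx = 160, cy = 254, r = 20, fill = 'yellow'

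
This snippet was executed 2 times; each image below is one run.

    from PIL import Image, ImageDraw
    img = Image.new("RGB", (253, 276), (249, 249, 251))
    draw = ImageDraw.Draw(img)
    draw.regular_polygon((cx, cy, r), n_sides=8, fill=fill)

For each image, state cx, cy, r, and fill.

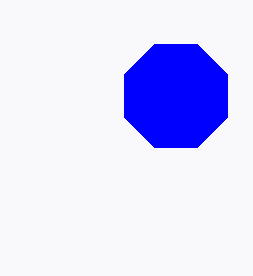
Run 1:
cx = 176; cy = 96; r = 56; fill = 'blue'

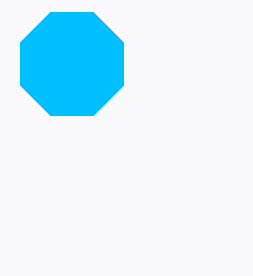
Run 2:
cx = 72
cy = 64
r = 56
fill = 'deepskyblue'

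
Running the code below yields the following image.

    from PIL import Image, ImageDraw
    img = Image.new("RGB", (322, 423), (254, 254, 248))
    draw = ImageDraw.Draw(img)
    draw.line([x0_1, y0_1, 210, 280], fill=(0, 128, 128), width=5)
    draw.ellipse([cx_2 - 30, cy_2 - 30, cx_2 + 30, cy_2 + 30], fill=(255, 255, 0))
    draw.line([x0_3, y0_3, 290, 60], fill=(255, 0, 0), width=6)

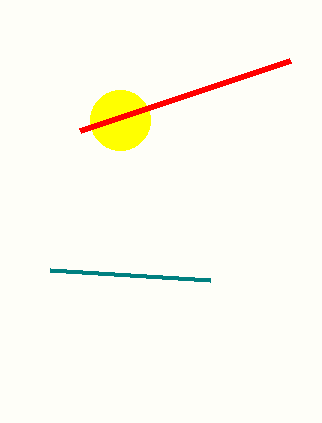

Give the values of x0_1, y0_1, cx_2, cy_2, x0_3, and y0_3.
x0_1 = 50; y0_1 = 270; cx_2 = 120; cy_2 = 120; x0_3 = 80; y0_3 = 130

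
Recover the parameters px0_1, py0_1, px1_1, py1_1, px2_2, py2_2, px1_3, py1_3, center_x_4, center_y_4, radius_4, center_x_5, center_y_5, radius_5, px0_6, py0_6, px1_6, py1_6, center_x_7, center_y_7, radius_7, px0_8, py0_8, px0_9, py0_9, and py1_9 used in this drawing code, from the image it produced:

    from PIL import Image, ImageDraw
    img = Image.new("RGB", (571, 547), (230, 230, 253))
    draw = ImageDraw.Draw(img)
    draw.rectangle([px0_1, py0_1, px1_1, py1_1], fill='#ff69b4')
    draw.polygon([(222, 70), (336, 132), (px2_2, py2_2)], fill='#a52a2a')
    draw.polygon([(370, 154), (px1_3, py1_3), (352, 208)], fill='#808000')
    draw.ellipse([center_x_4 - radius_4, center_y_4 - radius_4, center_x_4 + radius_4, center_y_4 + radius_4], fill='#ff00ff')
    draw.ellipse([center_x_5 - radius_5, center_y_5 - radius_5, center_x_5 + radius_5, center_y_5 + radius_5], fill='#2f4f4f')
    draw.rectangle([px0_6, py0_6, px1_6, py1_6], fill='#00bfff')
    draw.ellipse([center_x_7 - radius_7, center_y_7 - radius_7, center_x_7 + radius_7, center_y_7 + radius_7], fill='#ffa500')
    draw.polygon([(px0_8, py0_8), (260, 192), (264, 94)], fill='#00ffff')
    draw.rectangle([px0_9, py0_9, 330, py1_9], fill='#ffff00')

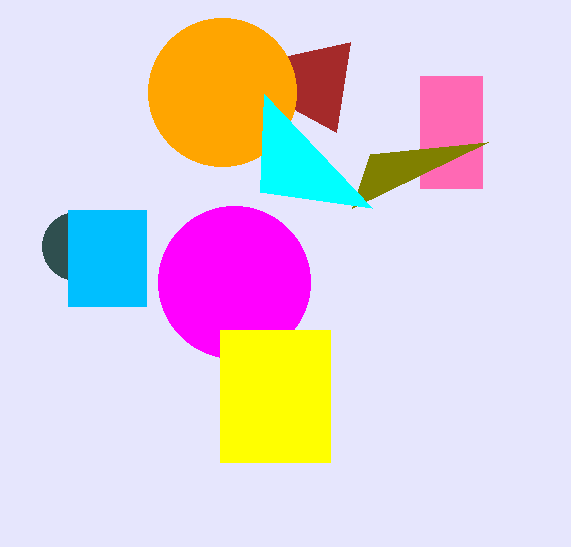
px0_1 = 420
py0_1 = 76
px1_1 = 482
py1_1 = 188
px2_2 = 350
py2_2 = 42
px1_3 = 488
py1_3 = 142
center_x_4 = 234
center_y_4 = 282
radius_4 = 76
center_x_5 = 76
center_y_5 = 246
radius_5 = 34
px0_6 = 68
py0_6 = 210
px1_6 = 146
py1_6 = 306
center_x_7 = 222
center_y_7 = 92
radius_7 = 74
px0_8 = 372
py0_8 = 208
px0_9 = 220
py0_9 = 330
py1_9 = 462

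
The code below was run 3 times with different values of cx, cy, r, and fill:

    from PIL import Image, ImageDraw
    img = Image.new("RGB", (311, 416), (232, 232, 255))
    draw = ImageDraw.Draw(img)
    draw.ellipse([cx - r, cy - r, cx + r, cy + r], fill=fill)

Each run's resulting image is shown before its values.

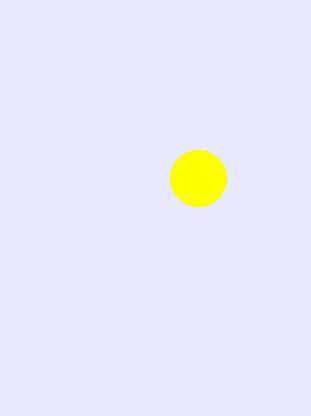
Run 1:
cx = 198, cy = 178, r = 28, fill = 'yellow'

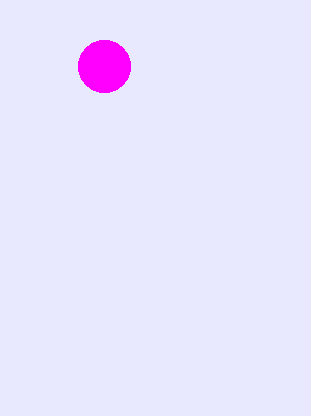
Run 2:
cx = 104, cy = 66, r = 26, fill = 'magenta'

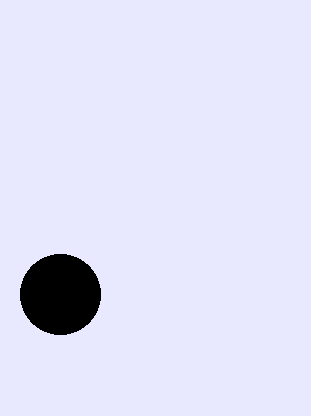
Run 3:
cx = 60
cy = 294
r = 40
fill = 'black'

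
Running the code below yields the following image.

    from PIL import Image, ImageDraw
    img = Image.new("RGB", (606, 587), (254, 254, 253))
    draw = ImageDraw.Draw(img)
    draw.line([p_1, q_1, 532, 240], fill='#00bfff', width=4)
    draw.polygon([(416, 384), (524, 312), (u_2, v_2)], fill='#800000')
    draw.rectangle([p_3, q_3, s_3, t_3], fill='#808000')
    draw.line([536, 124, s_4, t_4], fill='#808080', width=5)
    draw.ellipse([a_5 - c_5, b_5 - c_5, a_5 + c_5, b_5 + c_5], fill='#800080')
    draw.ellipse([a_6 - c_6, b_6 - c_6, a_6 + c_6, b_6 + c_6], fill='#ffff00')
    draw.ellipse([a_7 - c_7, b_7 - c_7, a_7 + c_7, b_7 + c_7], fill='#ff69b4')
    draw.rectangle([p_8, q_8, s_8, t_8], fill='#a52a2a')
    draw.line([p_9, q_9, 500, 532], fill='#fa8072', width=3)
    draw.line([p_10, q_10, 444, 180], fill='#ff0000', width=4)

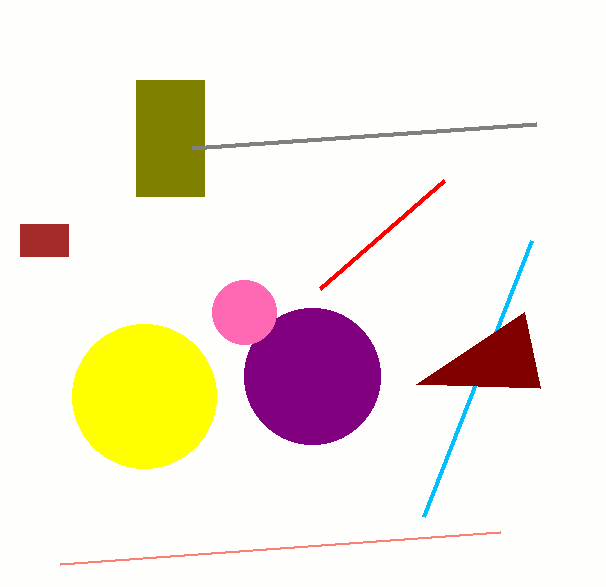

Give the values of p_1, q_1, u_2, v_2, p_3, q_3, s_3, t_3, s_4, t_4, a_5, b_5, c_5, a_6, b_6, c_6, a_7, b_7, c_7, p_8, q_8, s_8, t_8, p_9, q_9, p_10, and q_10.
p_1 = 424; q_1 = 516; u_2 = 540; v_2 = 388; p_3 = 136; q_3 = 80; s_3 = 204; t_3 = 196; s_4 = 192; t_4 = 148; a_5 = 312; b_5 = 376; c_5 = 68; a_6 = 144; b_6 = 396; c_6 = 72; a_7 = 244; b_7 = 312; c_7 = 32; p_8 = 20; q_8 = 224; s_8 = 68; t_8 = 256; p_9 = 60; q_9 = 564; p_10 = 320; q_10 = 288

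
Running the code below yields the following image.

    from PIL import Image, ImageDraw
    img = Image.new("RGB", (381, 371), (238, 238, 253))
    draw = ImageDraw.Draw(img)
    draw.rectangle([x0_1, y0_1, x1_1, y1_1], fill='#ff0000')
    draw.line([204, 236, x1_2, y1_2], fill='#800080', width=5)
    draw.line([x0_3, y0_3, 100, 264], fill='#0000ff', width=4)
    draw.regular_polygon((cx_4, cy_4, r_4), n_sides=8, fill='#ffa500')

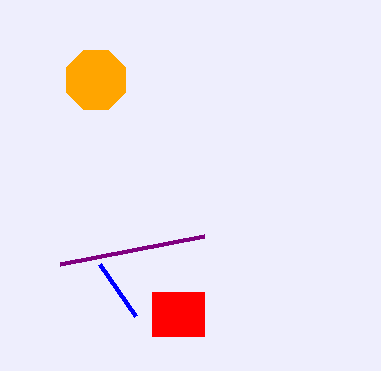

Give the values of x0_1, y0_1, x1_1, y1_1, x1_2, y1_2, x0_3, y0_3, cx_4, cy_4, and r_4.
x0_1 = 152, y0_1 = 292, x1_1 = 204, y1_1 = 336, x1_2 = 60, y1_2 = 264, x0_3 = 136, y0_3 = 316, cx_4 = 96, cy_4 = 80, r_4 = 32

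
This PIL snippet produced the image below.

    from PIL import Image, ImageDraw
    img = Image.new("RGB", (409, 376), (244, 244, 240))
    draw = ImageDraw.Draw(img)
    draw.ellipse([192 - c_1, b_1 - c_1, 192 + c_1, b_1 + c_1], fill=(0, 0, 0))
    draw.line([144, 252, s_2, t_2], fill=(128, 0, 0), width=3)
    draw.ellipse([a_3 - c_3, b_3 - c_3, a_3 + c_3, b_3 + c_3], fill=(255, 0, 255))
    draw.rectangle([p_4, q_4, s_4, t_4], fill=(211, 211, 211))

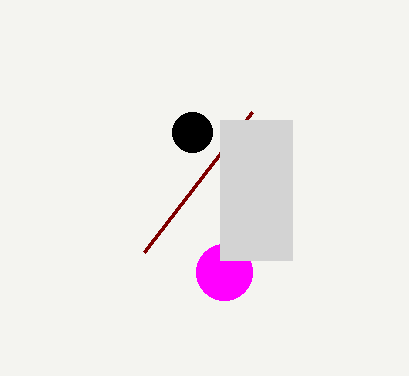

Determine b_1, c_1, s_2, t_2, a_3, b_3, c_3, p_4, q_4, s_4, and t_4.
b_1 = 132; c_1 = 20; s_2 = 252; t_2 = 112; a_3 = 224; b_3 = 272; c_3 = 28; p_4 = 220; q_4 = 120; s_4 = 292; t_4 = 260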